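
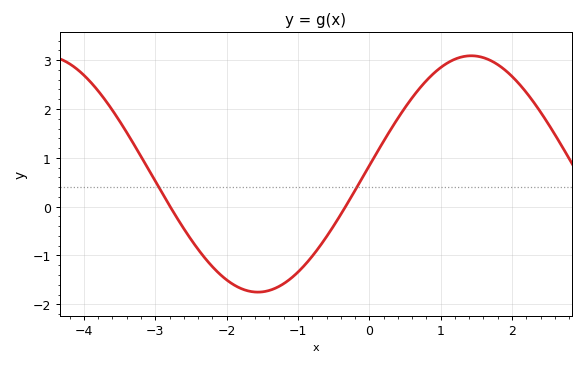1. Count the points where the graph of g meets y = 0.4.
2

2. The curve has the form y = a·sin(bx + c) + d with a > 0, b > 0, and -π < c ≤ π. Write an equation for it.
y = 2.42sin(1.1x + 0.07) + 0.67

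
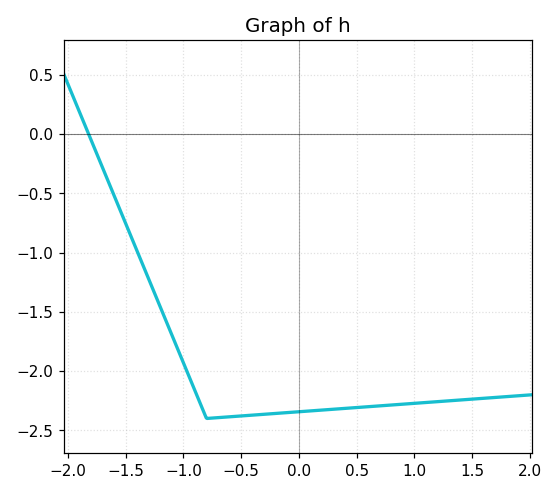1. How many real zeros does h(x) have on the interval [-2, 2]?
1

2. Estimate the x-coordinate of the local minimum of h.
-0.799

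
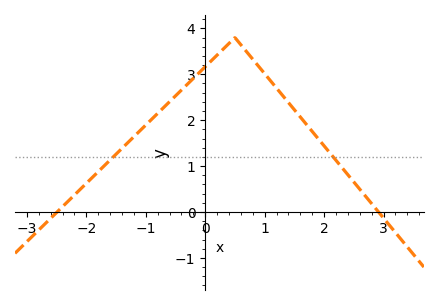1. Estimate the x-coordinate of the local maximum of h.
0.501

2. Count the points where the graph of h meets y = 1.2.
2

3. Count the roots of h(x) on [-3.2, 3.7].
2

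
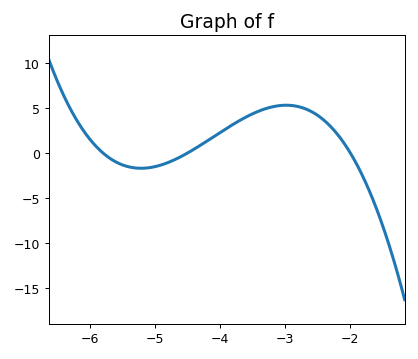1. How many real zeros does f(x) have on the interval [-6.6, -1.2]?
3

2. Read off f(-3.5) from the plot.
4.35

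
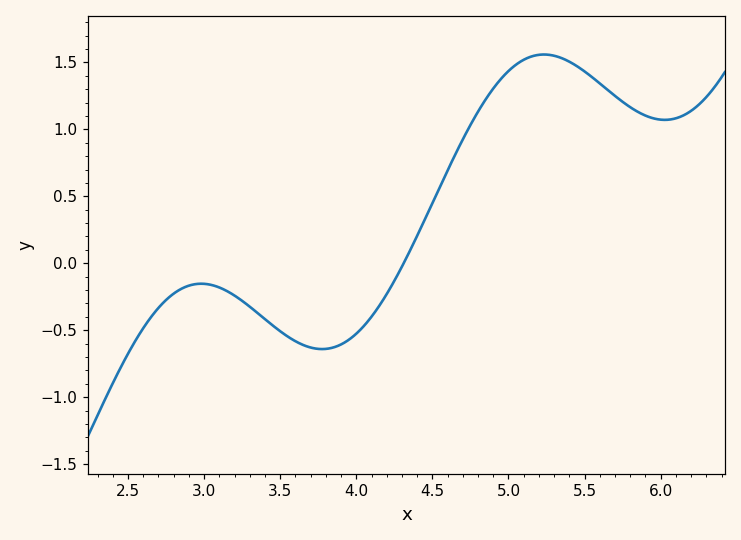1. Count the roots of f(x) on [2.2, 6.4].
1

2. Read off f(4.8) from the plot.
1.15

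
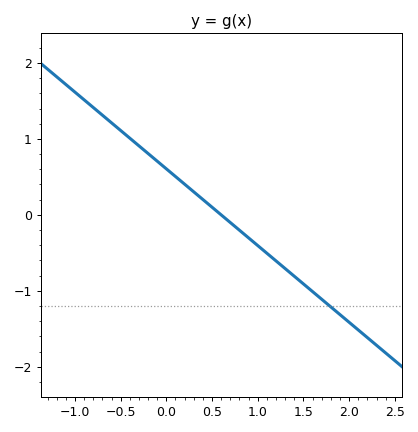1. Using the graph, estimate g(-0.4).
1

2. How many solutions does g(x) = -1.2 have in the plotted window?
1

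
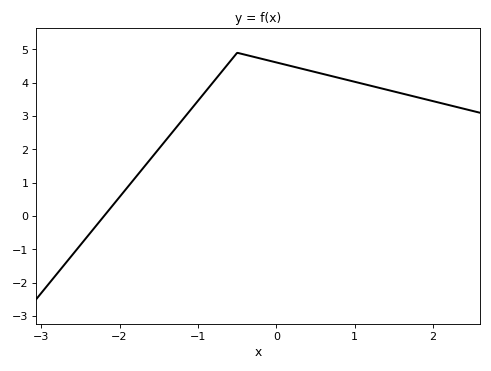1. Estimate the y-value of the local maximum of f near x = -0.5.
4.9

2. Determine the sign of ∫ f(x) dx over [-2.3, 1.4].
positive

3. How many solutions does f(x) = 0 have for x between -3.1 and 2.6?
1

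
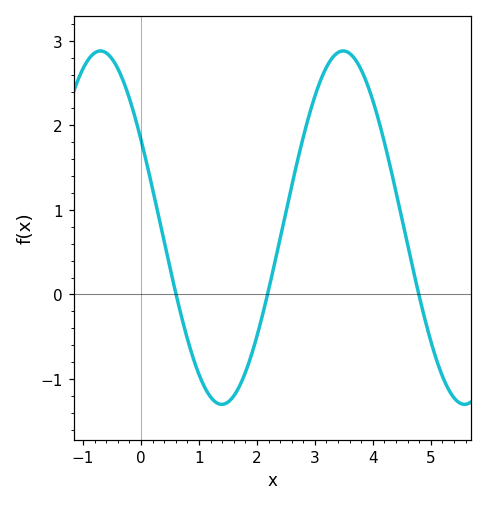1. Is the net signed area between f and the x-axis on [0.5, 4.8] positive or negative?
positive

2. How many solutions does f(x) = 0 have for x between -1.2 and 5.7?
3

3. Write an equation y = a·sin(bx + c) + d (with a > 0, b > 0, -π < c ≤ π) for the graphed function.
y = 2.09sin(1.5x + 2.6) + 0.79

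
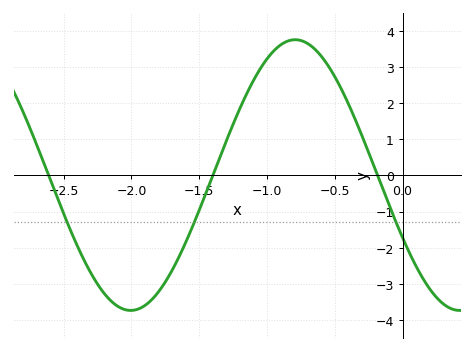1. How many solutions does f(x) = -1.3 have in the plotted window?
3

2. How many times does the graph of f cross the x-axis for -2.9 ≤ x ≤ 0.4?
3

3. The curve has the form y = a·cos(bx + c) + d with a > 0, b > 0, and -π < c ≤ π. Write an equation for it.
y = 3.74cos(2.59x + 2.05) + 0.01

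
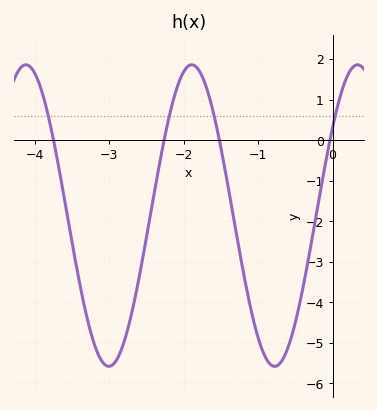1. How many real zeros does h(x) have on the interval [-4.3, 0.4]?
4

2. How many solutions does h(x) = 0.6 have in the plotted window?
4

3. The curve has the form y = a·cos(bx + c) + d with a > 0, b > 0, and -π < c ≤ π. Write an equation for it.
y = 3.72cos(2.82x - 0.95) - 1.86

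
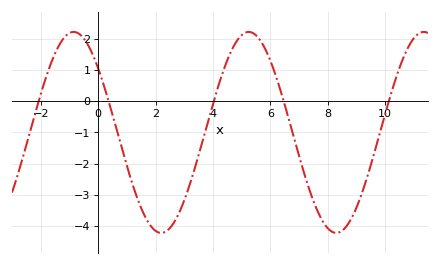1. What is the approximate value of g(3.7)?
-1.07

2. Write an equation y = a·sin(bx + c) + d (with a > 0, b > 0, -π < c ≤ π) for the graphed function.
y = 3.23sin(1.03x + 2.45) - 1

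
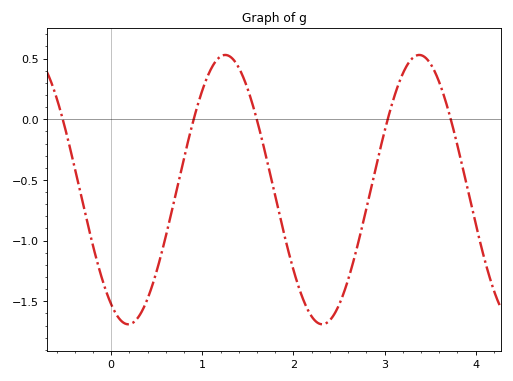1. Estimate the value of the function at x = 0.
-1.55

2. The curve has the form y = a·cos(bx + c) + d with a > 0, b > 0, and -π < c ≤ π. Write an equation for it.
y = 1.11cos(3x + 2.6) - 0.58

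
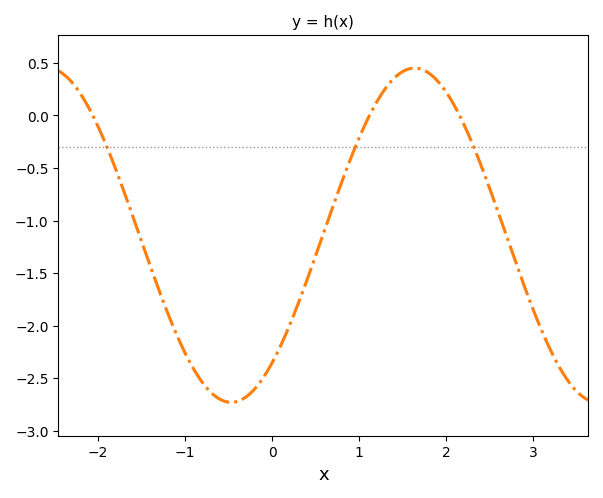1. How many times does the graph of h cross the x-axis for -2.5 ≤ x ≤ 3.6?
3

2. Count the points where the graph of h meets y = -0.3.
3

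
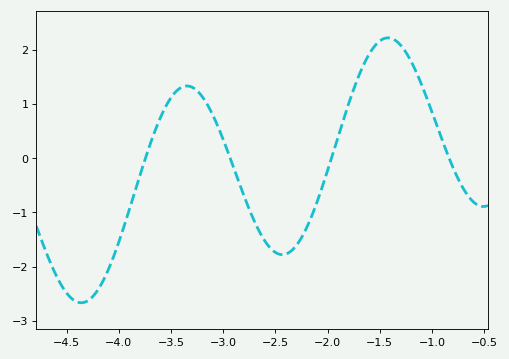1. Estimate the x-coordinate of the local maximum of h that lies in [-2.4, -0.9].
-1.4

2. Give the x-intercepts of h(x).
-3.7, -2.9, -2, -0.8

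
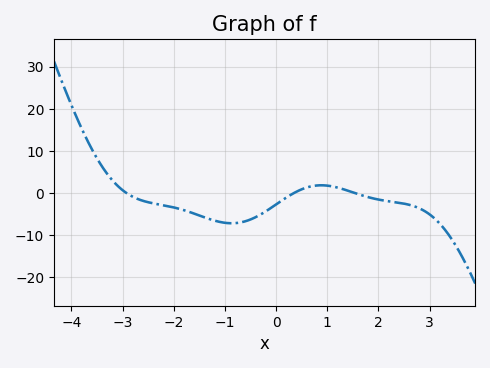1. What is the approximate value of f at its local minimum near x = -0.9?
-7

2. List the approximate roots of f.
-3, 0.4, 1.6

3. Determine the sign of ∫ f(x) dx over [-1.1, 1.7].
negative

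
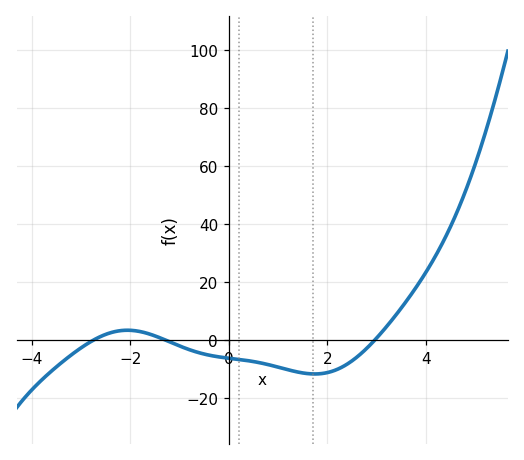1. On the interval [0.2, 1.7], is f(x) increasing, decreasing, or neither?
decreasing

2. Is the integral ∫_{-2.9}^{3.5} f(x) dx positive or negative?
negative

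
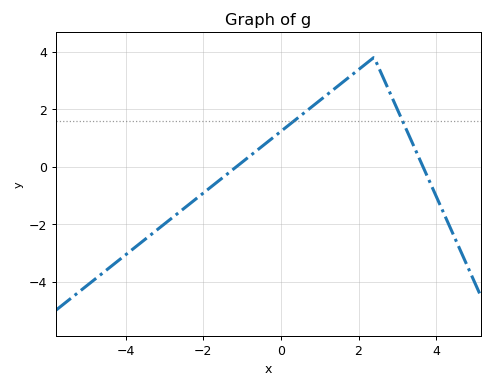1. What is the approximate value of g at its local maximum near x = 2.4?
3.8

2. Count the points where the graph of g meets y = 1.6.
2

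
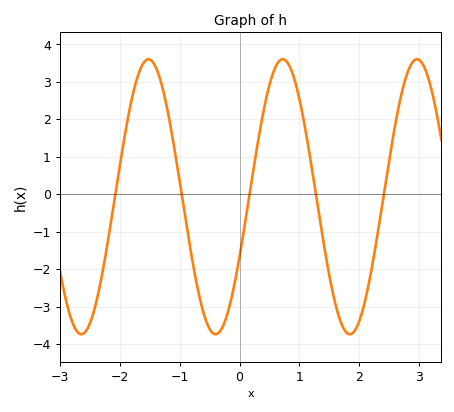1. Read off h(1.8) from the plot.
-3.7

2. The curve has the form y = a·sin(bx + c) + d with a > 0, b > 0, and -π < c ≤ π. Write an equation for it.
y = 3.67sin(2.8x - 0.45) - 0.07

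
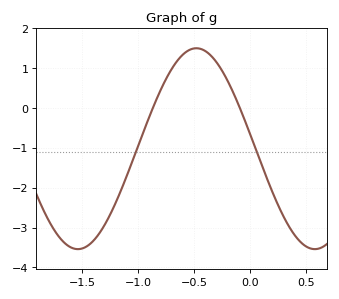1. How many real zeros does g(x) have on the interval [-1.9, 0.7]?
2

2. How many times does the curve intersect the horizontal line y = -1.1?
2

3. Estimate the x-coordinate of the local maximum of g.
-0.478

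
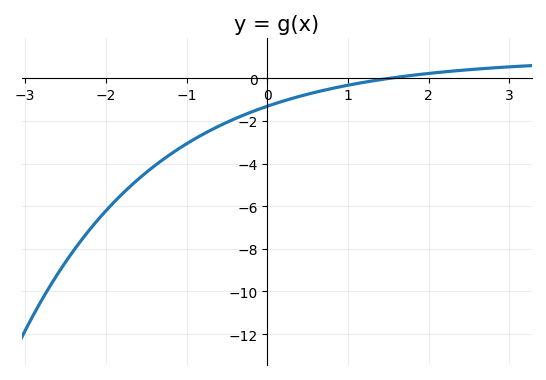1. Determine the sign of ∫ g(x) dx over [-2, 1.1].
negative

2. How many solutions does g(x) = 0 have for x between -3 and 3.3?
1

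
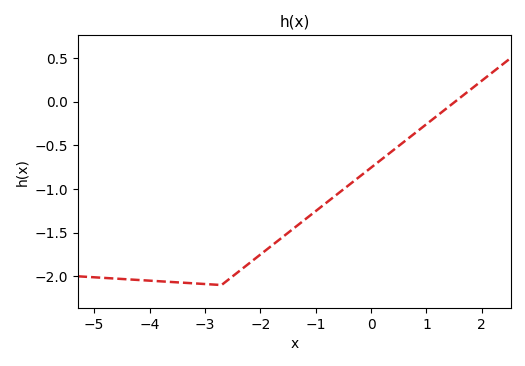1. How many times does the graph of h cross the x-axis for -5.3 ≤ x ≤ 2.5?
1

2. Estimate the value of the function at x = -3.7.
-2.06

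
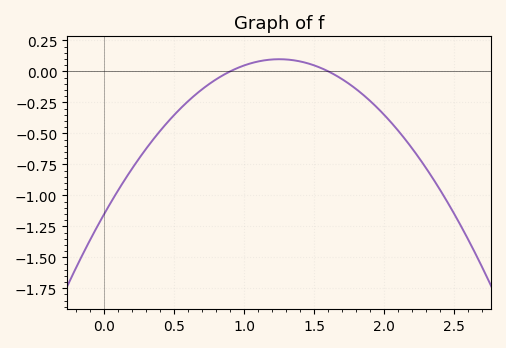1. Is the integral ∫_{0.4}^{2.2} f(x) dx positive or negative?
negative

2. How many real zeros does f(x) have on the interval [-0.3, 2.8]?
2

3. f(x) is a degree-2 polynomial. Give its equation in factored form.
y = -0.8(x - 0.9)(x - 1.6)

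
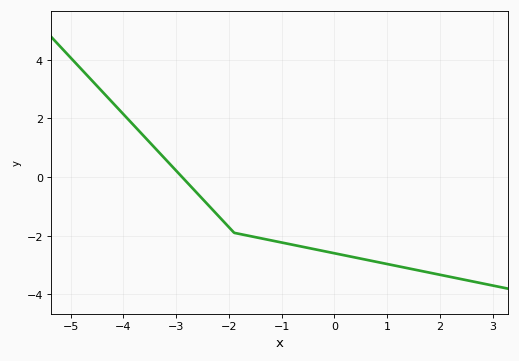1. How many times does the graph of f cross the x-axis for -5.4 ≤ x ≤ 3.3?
1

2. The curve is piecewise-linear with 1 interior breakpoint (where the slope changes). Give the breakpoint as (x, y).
(-1.9, -1.9)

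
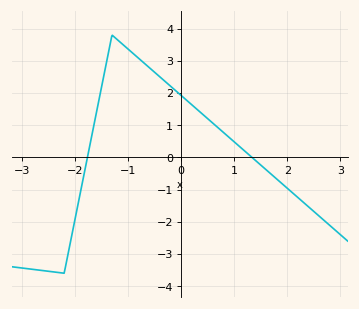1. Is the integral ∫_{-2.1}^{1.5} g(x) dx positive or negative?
positive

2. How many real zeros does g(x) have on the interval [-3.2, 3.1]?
2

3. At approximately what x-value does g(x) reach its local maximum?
-1.3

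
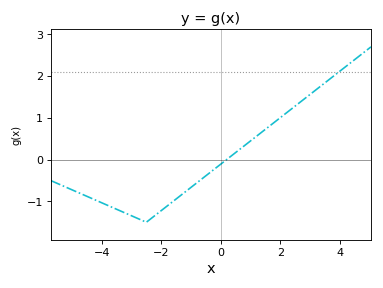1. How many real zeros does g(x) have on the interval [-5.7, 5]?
1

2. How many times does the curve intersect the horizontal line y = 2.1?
1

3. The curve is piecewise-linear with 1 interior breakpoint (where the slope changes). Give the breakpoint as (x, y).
(-2.5, -1.5)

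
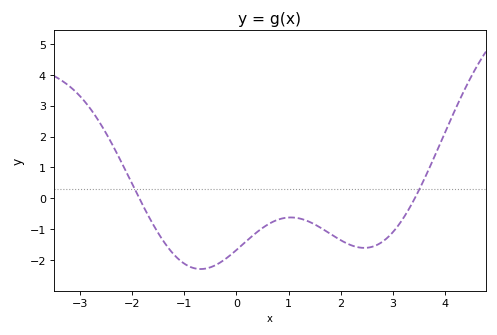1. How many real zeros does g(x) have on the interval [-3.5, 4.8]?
2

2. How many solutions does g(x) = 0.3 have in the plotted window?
2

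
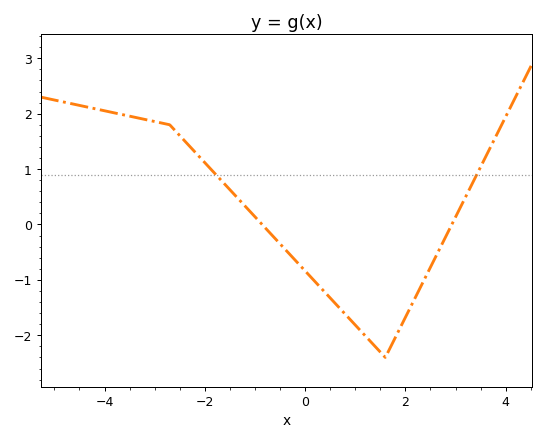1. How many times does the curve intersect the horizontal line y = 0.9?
2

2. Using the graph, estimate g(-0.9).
0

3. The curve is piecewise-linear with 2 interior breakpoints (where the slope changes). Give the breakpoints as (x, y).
(-2.7, 1.8); (1.6, -2.4)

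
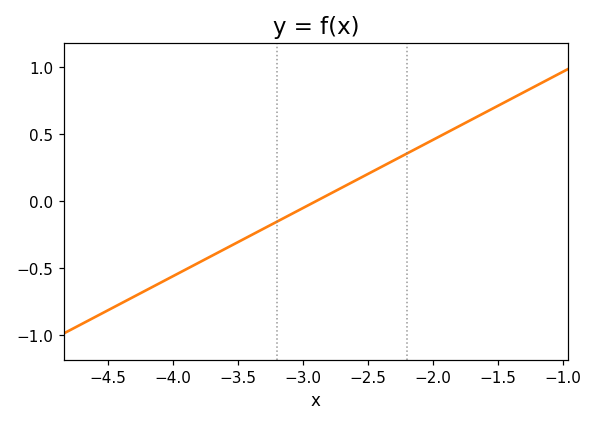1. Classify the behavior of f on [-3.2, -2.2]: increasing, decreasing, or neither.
increasing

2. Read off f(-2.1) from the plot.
0.4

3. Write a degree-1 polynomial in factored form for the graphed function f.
y = 0.51(x + 2.9)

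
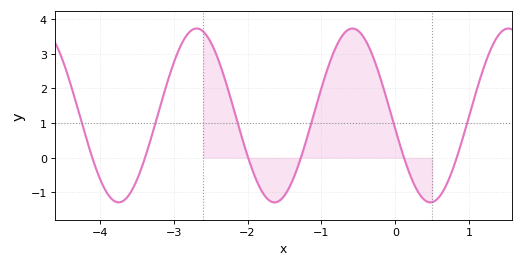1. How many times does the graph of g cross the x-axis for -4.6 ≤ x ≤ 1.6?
6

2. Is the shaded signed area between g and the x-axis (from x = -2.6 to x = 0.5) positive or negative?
positive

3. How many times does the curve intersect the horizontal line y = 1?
6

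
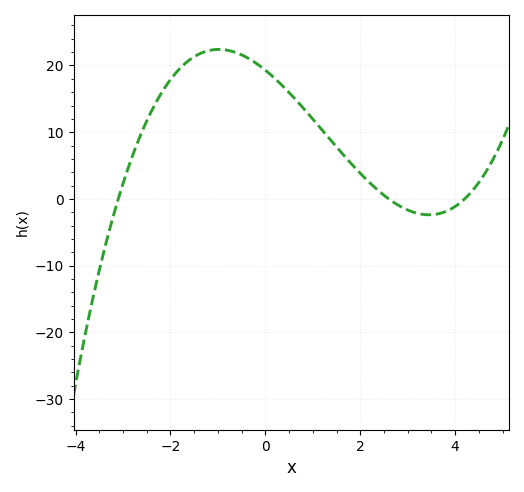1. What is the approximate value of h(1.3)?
9.46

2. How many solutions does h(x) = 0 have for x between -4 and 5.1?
3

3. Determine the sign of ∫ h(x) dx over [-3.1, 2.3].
positive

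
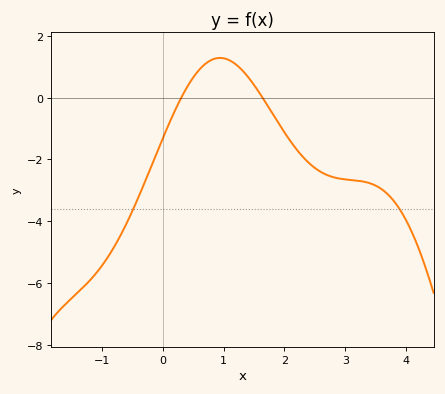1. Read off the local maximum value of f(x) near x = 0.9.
1.28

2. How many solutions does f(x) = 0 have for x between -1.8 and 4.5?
2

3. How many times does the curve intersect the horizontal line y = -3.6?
2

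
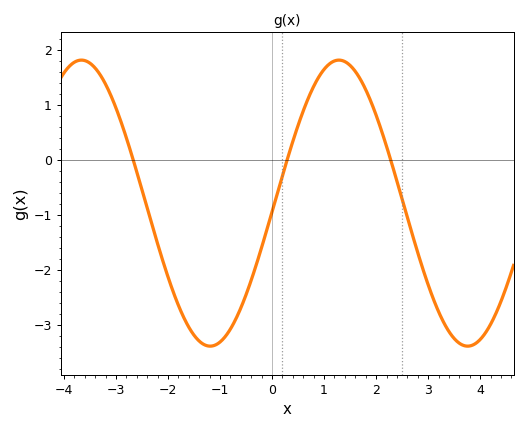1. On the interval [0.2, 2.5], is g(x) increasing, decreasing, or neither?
neither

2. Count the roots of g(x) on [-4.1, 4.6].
3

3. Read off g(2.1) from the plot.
0.536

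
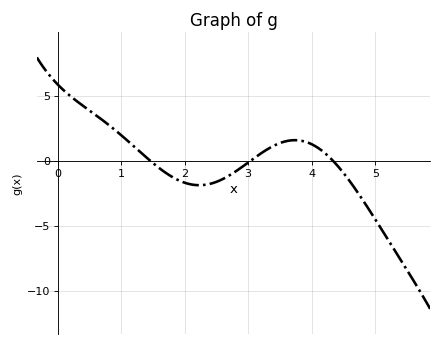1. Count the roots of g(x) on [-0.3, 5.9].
3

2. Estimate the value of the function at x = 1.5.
-0.17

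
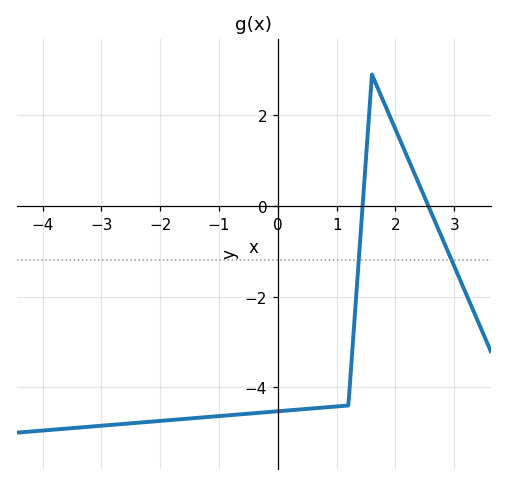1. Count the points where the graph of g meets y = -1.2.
2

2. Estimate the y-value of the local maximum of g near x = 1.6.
2.89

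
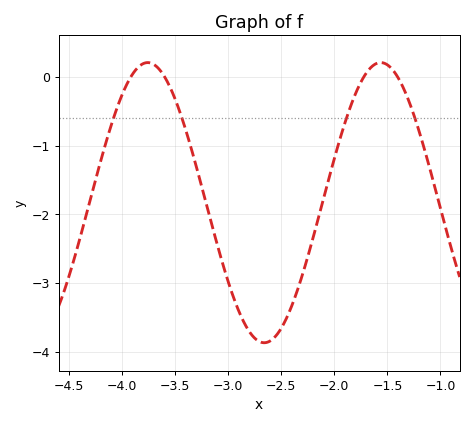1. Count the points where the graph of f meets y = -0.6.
4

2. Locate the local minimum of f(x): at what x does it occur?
-2.7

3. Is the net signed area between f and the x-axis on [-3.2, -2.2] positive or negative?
negative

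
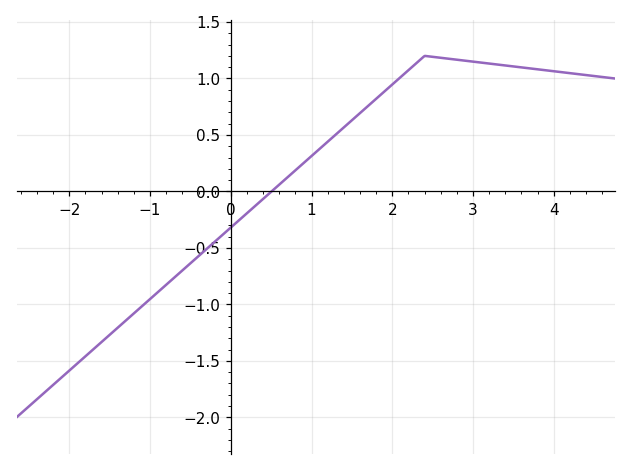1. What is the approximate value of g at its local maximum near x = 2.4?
1.2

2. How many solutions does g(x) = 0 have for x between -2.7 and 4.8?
1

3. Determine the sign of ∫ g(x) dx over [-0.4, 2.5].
positive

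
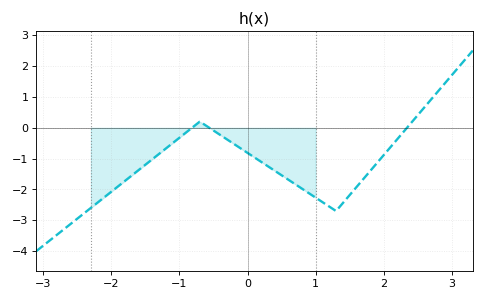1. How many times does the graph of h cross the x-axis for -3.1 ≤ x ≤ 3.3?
3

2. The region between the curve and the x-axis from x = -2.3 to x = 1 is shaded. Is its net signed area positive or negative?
negative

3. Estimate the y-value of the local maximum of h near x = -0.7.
0.198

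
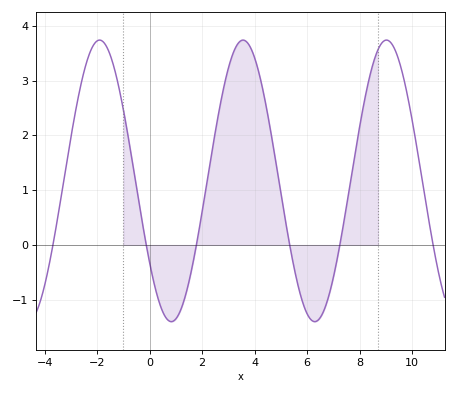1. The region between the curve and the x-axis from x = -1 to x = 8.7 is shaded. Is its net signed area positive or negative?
positive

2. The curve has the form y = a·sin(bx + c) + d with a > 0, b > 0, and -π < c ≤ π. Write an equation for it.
y = 2.57sin(1.15x - 2.52) + 1.17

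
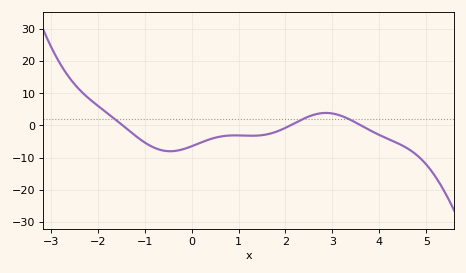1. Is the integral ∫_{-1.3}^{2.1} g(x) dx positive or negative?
negative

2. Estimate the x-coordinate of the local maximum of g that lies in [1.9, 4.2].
2.8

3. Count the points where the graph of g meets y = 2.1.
3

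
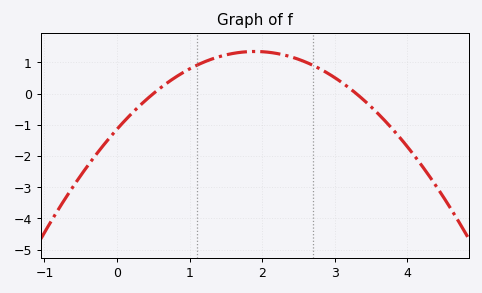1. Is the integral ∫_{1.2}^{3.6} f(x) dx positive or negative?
positive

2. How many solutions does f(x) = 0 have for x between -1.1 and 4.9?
2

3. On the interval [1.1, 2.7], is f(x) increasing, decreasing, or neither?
neither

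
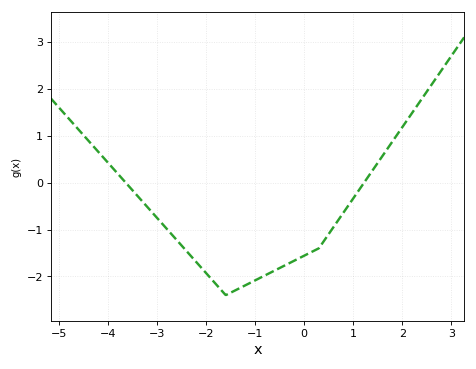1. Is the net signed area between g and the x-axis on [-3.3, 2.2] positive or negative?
negative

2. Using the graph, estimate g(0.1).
-1.5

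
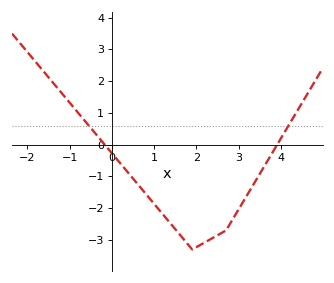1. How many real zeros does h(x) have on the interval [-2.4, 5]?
2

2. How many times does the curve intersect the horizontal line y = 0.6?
2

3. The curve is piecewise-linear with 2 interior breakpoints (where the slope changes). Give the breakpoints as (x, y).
(1.9, -3.3); (2.7, -2.7)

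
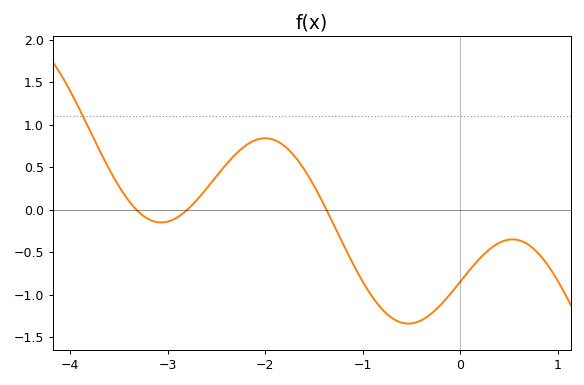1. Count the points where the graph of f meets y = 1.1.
1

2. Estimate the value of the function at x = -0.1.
-1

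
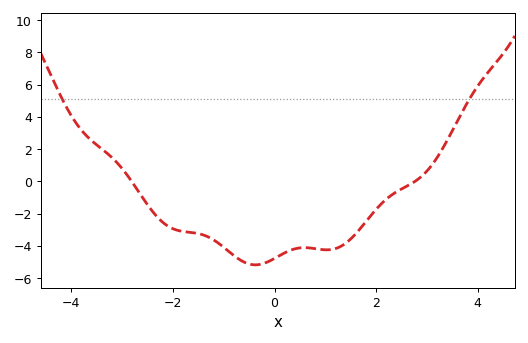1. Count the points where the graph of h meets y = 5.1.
2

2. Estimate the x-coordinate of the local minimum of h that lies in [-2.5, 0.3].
-0.376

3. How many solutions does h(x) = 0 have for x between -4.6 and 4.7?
2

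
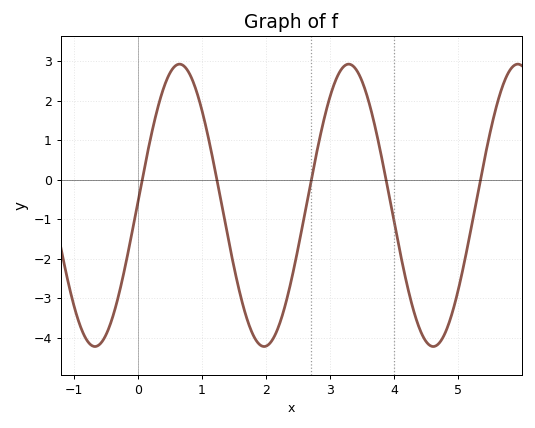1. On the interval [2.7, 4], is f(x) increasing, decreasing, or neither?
neither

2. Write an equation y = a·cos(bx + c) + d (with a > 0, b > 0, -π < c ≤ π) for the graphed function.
y = 3.57cos(2.38x - 1.55) - 0.65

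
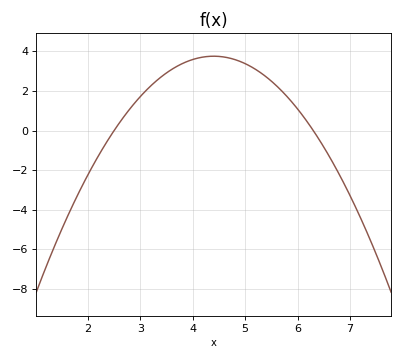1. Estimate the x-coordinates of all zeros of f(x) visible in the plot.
2.5, 6.3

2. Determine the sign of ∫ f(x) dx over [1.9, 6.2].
positive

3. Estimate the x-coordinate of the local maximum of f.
4.4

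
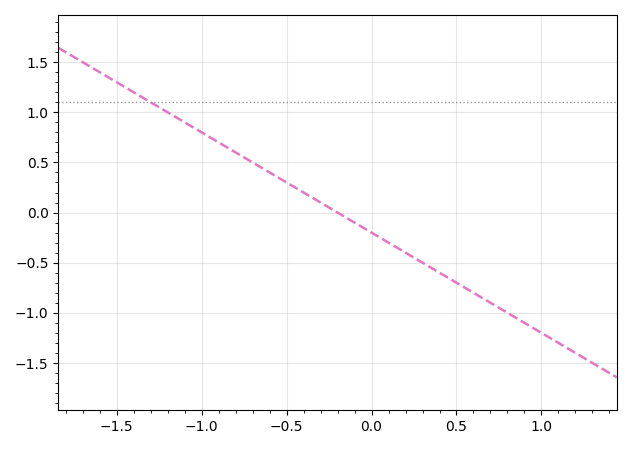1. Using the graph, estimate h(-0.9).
0.7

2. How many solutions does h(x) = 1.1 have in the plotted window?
1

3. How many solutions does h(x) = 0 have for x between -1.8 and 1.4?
1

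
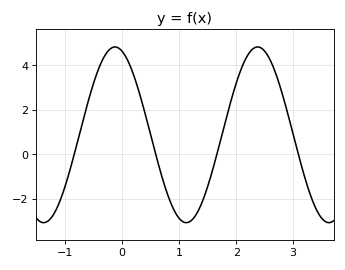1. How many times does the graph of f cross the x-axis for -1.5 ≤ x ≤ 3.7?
4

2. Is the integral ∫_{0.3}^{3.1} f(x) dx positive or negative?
positive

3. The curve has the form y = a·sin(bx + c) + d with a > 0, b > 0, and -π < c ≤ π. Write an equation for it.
y = 3.95sin(2.51x + 1.89) + 0.88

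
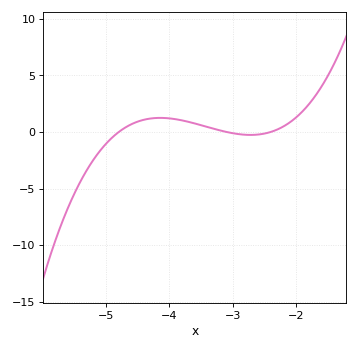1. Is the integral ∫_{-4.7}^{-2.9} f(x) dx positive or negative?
positive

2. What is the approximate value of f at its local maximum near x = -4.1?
1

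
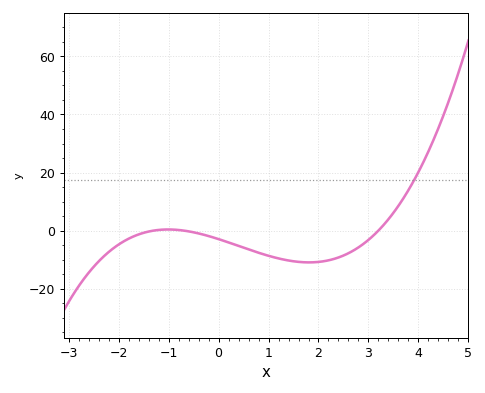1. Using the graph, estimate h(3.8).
13.9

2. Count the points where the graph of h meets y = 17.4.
1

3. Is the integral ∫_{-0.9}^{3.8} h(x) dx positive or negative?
negative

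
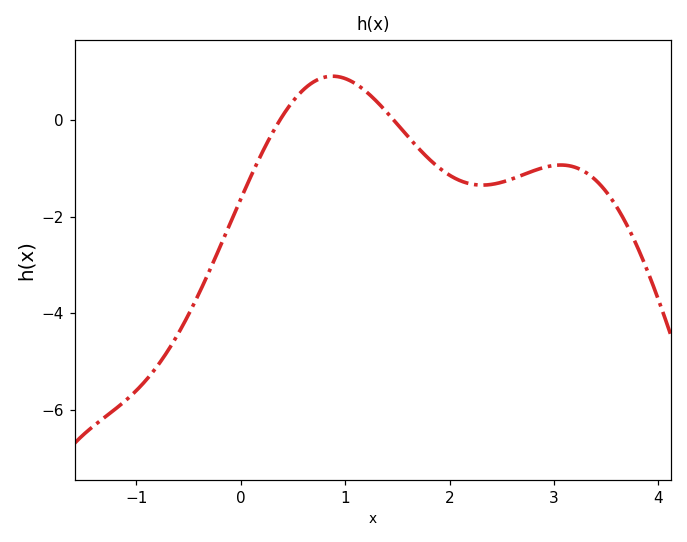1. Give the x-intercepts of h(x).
0.374, 1.46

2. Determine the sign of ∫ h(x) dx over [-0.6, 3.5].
negative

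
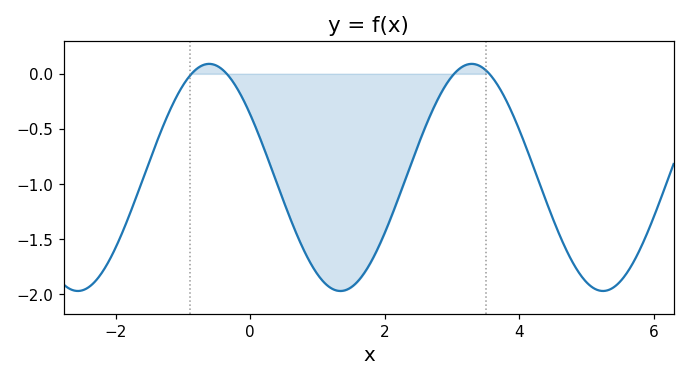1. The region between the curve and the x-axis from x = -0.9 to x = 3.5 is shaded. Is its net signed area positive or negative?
negative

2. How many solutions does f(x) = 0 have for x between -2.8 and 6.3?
4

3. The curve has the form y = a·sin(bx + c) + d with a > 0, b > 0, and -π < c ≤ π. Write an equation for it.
y = 1.03sin(1.61x + 2.55) - 0.94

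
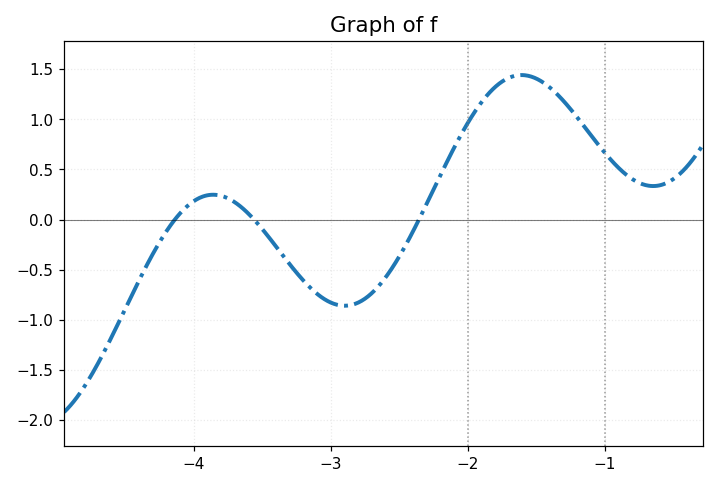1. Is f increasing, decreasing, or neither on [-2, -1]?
neither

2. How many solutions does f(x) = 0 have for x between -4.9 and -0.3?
3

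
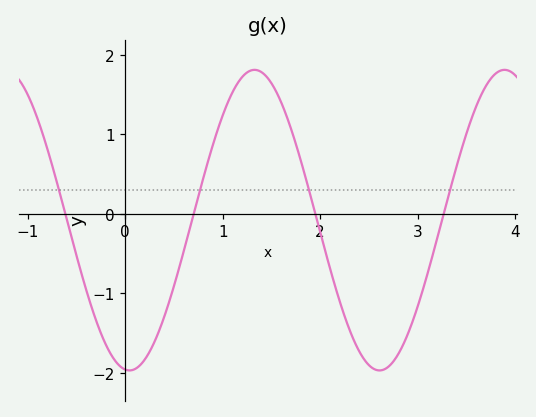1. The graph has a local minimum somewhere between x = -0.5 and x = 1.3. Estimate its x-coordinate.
0.046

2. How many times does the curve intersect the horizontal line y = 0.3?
4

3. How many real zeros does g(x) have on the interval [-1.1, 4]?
4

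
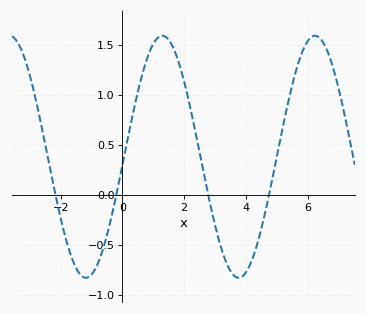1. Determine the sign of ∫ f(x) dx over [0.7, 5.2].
positive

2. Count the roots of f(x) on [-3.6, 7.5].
4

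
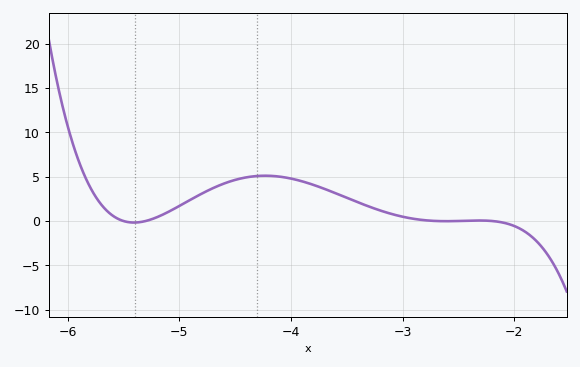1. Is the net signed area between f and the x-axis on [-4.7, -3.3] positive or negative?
positive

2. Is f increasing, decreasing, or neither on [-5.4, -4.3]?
increasing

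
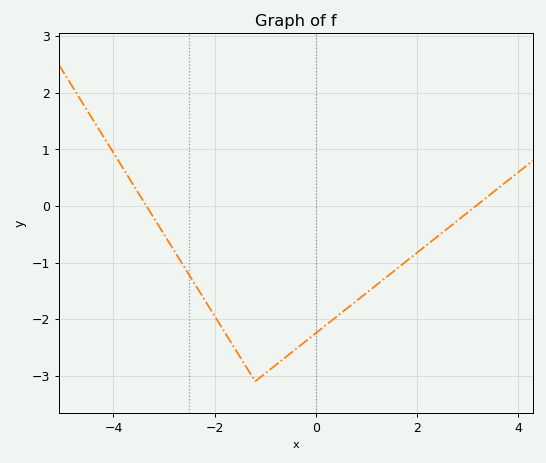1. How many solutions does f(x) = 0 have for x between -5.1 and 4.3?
2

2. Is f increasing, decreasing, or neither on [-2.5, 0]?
neither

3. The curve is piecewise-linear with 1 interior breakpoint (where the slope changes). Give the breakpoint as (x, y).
(-1.2, -3.1)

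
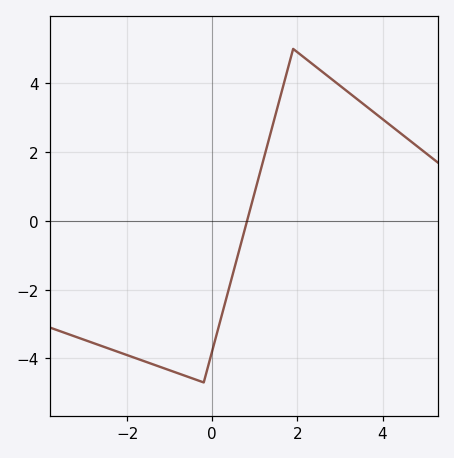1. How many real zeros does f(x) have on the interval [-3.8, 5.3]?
1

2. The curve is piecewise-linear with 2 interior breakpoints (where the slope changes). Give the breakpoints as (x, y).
(-0.2, -4.7); (1.9, 5)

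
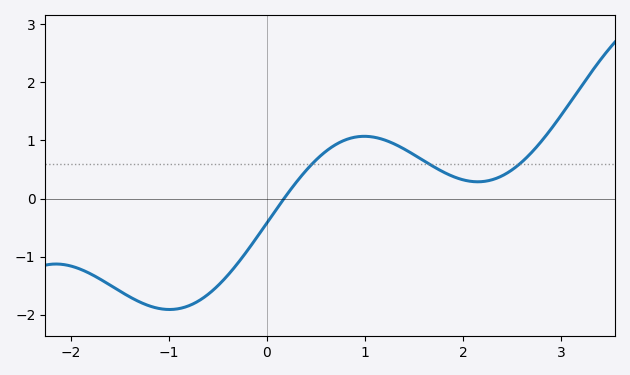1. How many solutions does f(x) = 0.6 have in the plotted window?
3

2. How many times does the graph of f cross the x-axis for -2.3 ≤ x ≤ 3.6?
1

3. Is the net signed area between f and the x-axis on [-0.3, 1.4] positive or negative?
positive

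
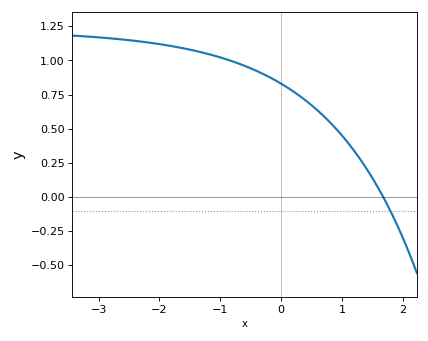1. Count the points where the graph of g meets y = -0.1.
1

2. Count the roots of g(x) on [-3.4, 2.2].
1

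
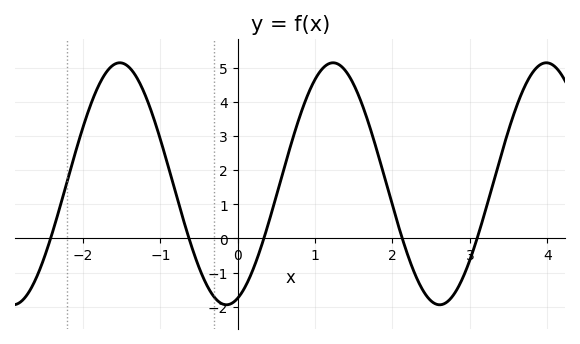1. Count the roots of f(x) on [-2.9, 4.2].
5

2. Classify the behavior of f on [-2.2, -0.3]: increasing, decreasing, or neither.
neither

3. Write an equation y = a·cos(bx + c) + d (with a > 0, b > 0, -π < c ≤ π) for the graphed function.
y = 3.54cos(2.28x - 2.81) + 1.6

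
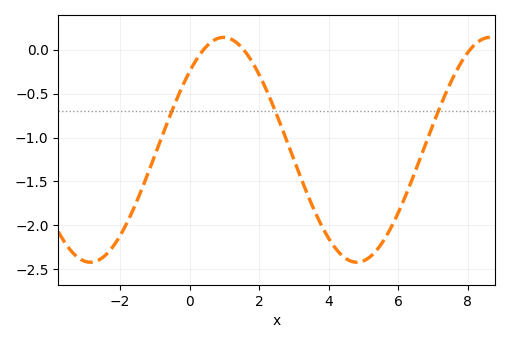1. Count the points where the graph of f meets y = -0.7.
3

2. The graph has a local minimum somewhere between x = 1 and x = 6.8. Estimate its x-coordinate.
4.81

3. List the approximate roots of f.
0.4, 1.55, 8.06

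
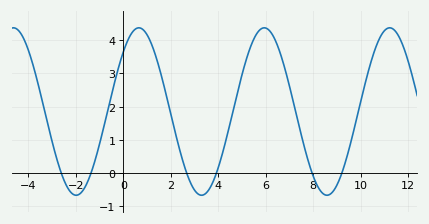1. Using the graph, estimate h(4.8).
2.4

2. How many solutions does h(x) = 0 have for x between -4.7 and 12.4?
6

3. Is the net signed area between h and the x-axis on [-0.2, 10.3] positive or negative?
positive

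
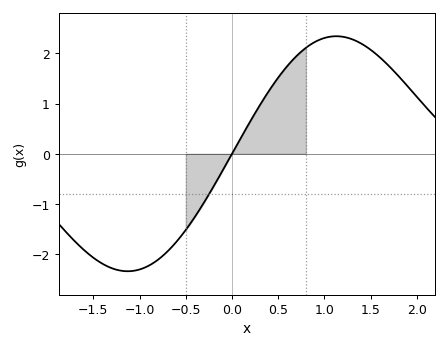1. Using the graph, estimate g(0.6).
1.8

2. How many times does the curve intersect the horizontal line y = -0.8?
1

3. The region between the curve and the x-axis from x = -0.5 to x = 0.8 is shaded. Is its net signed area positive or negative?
positive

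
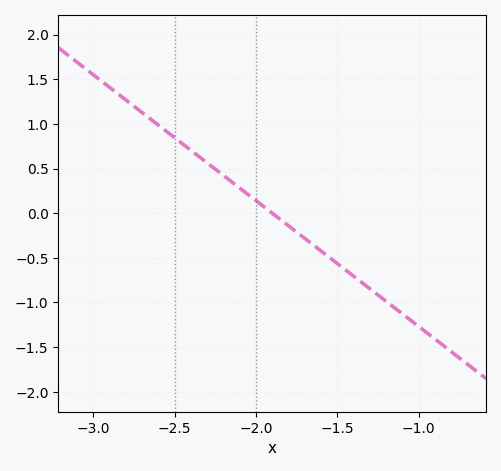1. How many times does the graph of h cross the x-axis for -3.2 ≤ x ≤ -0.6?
1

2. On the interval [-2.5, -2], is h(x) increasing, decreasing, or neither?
decreasing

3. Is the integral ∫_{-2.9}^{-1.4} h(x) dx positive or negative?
positive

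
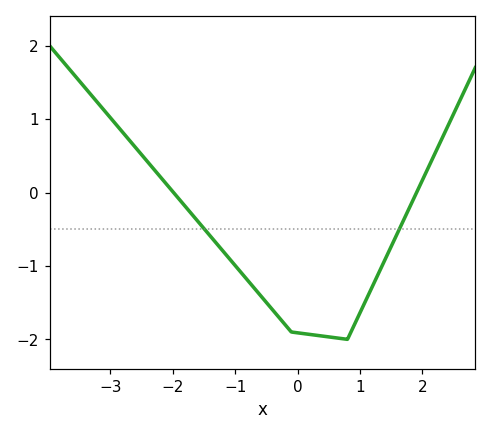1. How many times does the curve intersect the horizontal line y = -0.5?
2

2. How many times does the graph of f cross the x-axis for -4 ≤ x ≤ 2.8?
2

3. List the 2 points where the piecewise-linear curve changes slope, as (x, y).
(-0.1, -1.9); (0.8, -2)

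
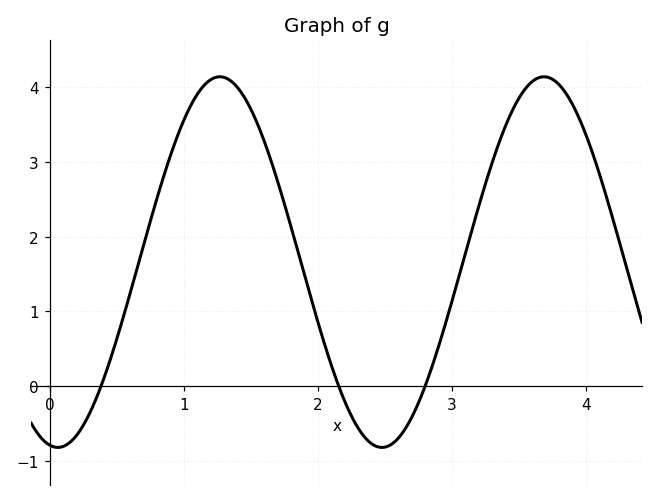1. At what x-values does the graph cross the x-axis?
0.384, 2.16, 2.8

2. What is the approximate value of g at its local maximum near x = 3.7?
4.14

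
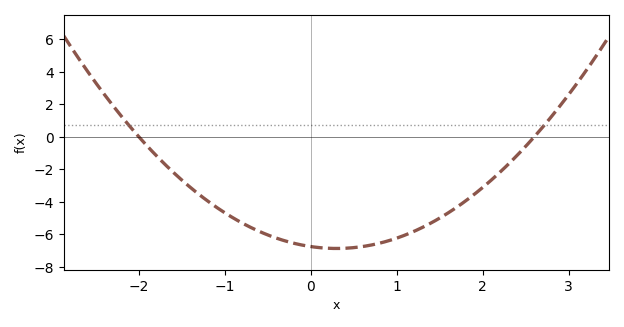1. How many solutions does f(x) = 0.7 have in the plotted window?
2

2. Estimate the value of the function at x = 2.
-3.12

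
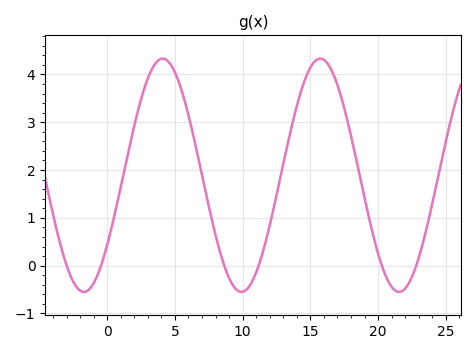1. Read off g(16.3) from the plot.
4.2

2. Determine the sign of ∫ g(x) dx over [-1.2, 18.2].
positive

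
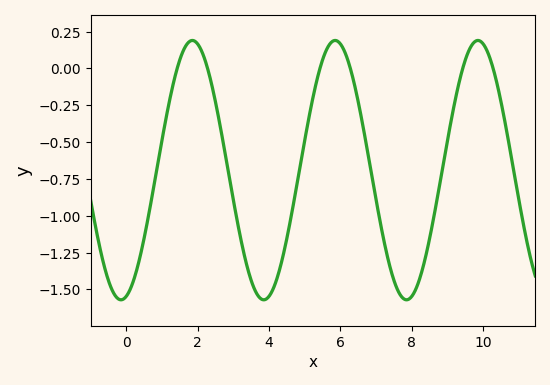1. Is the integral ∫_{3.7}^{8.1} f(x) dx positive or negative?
negative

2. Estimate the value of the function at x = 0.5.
-1.15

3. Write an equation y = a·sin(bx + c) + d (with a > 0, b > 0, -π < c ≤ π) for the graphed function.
y = 0.88sin(1.57x - 1.34) - 0.69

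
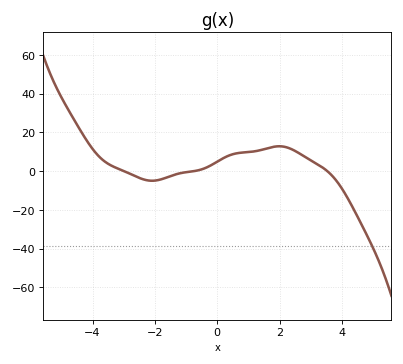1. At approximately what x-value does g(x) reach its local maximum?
1.99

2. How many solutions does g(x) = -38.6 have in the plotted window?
1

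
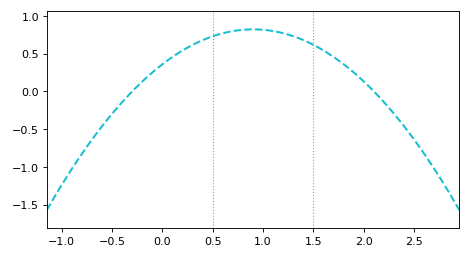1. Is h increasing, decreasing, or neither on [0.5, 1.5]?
neither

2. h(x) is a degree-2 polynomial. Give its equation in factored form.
y = -0.57(x + 0.3)(x - 2.1)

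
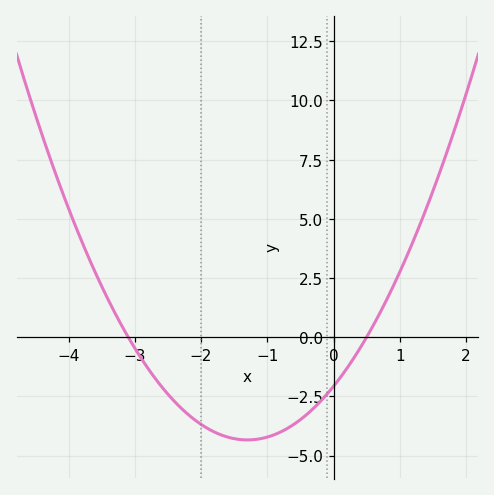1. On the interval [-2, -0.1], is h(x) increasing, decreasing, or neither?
neither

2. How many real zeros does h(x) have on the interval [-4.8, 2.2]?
2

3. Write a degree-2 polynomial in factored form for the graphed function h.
y = 1.34(x + 3.1)(x - 0.5)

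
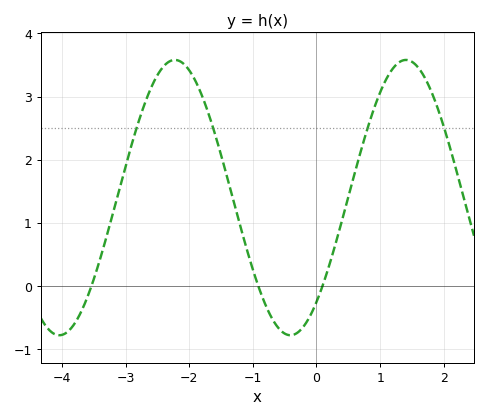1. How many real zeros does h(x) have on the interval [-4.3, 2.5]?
3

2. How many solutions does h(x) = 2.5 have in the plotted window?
4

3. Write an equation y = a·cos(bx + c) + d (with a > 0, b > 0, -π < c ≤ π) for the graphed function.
y = 2.18cos(1.73x - 2.43) + 1.4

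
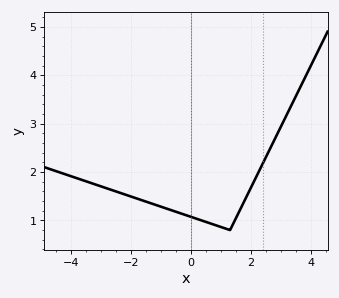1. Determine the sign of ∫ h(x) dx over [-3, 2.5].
positive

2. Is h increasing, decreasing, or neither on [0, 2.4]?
neither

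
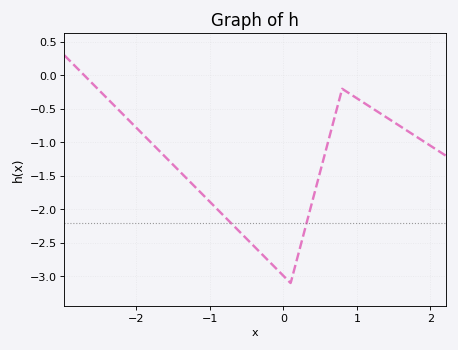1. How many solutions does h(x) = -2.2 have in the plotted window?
2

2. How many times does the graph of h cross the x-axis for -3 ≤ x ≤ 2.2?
1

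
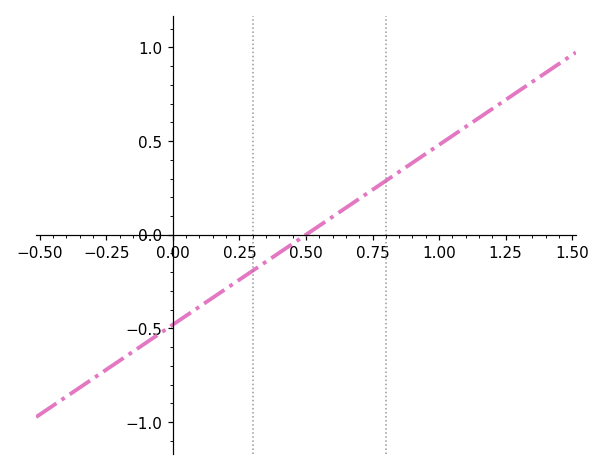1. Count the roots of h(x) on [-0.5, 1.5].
1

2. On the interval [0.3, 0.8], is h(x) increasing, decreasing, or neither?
increasing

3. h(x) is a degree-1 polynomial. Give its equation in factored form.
y = 0.96(x - 0.5)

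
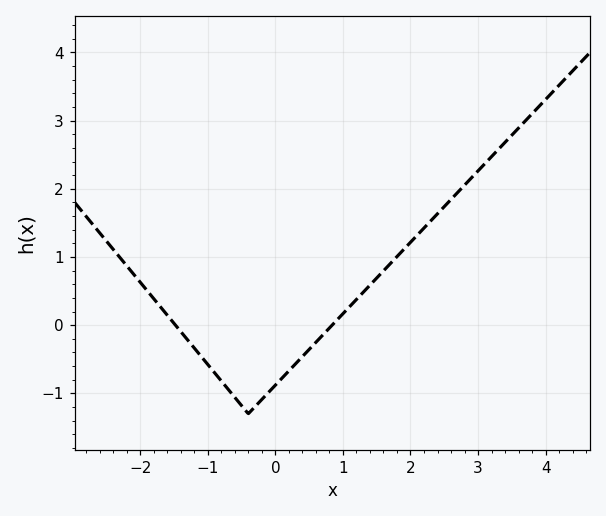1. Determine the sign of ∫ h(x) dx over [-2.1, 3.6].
positive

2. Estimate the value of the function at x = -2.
0.6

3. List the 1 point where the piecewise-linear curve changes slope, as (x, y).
(-0.4, -1.3)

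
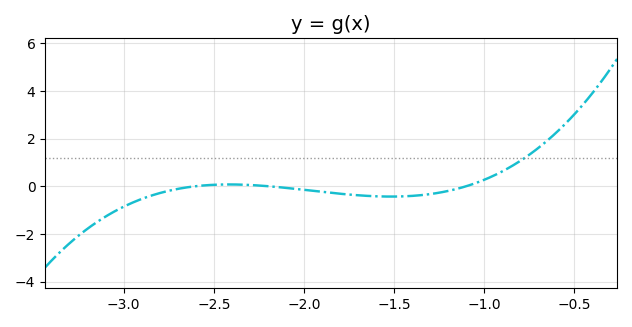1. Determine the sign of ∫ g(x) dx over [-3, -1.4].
negative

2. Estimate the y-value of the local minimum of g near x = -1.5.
-0.435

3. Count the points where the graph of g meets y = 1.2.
1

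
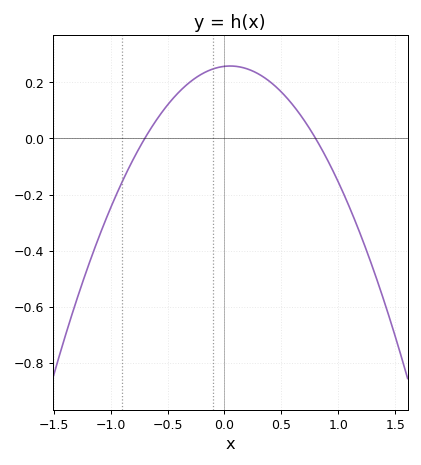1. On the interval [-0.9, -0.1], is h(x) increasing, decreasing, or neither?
increasing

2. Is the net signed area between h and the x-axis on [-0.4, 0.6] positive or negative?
positive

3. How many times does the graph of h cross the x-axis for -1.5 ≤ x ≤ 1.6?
2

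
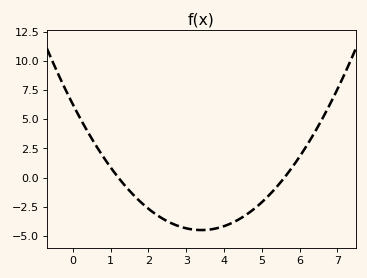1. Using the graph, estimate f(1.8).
-2.2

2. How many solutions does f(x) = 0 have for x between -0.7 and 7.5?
2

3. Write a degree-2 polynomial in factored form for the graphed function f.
y = 0.93(x - 1.2)(x - 5.6)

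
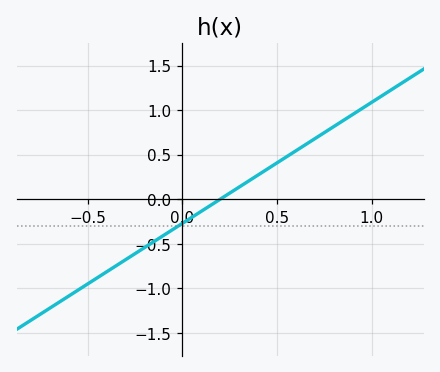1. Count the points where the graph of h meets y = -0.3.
1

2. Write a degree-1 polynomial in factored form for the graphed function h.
y = 1.36(x - 0.2)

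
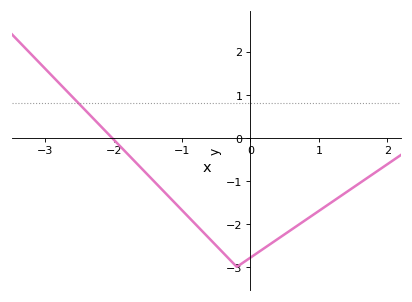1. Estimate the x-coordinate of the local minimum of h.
-0.2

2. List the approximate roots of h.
-2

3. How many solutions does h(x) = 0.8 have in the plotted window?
1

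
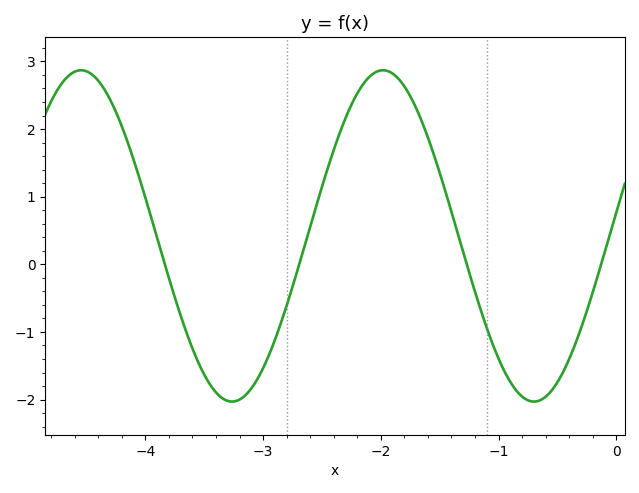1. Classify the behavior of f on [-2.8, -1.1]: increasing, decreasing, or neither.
neither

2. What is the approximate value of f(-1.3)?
0.18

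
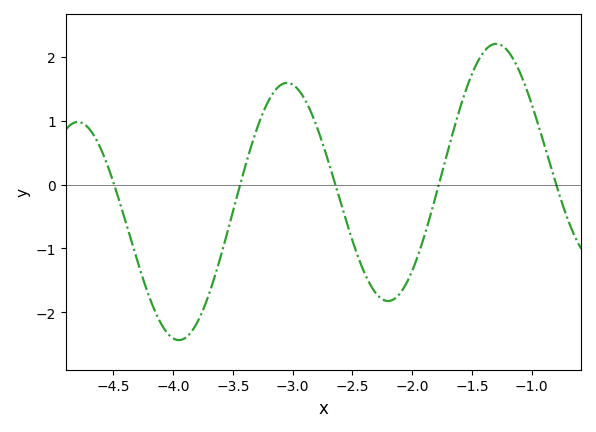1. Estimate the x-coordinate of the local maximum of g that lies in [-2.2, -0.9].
-1.3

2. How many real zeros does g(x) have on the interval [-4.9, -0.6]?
5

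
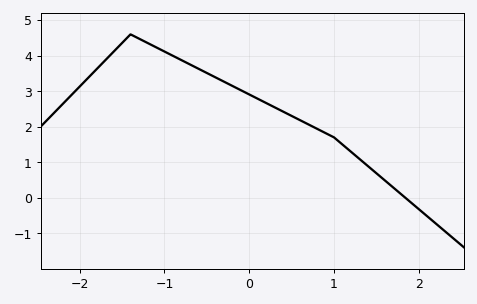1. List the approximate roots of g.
1.84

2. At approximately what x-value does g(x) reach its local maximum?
-1.4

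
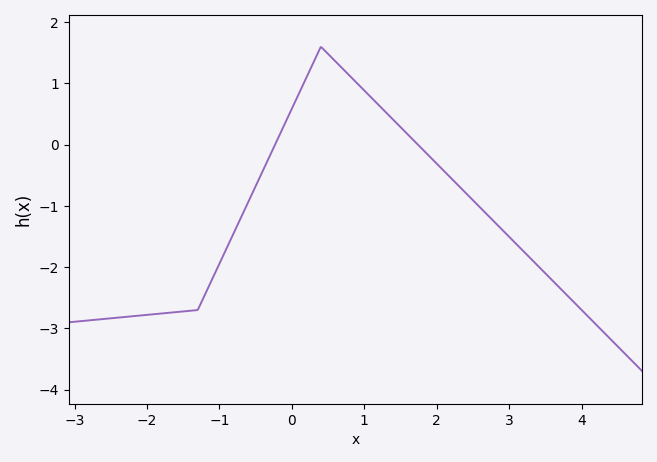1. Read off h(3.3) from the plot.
-1.9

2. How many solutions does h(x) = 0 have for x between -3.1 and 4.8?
2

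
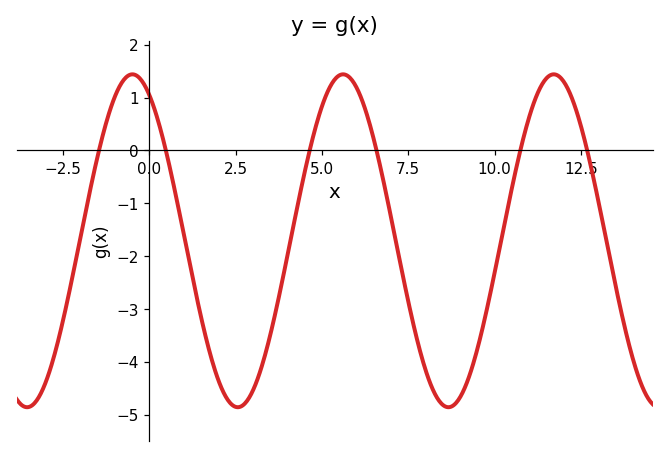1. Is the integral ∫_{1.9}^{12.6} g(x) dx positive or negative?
negative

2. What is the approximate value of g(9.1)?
-4.5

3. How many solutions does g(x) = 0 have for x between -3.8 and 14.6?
6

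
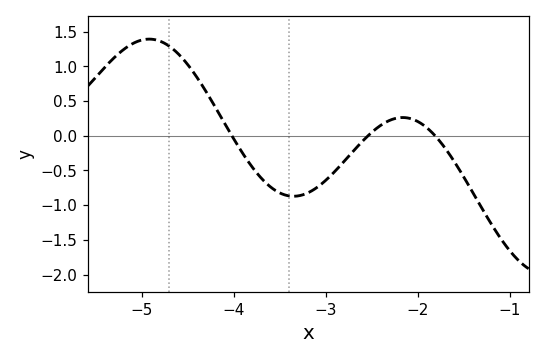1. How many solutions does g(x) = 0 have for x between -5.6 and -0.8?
3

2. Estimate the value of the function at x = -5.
1.38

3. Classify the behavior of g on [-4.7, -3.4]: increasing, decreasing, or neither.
decreasing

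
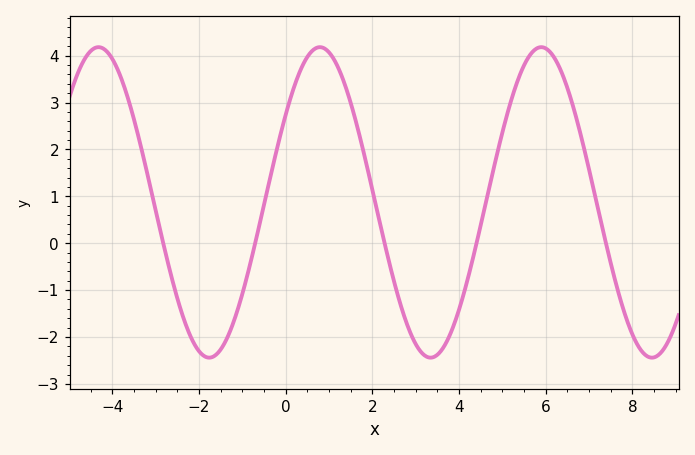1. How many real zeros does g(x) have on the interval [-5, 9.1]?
5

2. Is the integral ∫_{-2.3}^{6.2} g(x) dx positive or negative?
positive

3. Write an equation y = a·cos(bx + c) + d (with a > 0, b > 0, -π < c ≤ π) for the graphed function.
y = 3.31cos(1.23x - 0.97) + 0.87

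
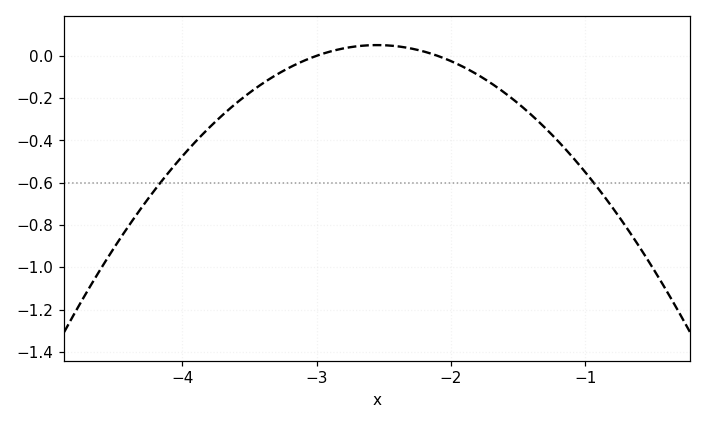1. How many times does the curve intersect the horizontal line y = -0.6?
2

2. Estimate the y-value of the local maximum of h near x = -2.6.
0.051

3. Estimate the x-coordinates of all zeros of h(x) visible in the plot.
-3, -2.1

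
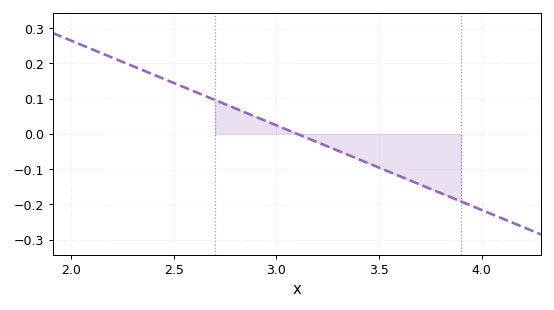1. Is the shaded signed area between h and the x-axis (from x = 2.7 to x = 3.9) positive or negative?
negative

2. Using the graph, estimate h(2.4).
0.17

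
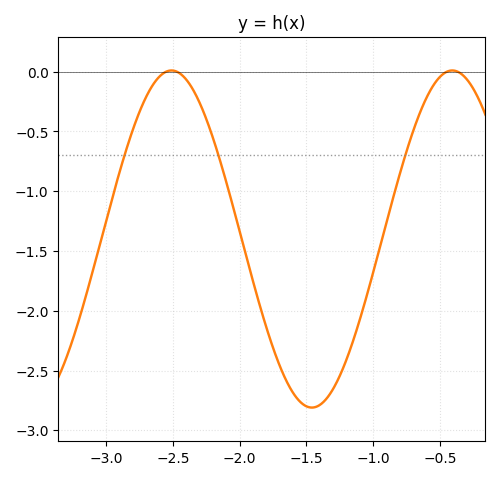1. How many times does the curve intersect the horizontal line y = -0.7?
3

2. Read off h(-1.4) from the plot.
-2.79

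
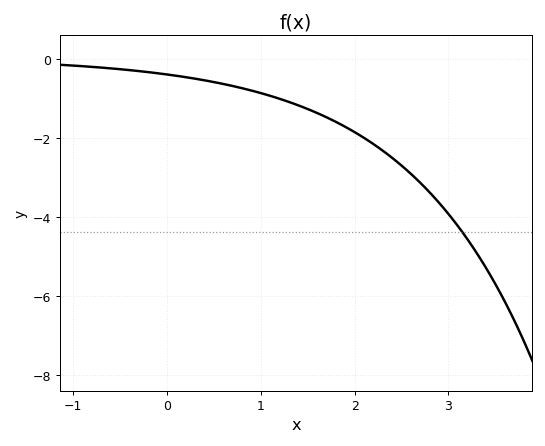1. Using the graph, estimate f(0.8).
-0.747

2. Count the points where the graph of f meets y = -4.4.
1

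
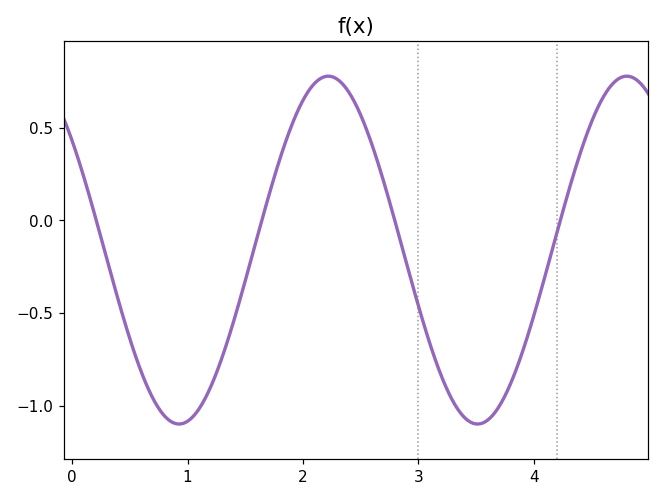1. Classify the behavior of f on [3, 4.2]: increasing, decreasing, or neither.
neither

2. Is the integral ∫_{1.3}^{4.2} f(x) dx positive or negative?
negative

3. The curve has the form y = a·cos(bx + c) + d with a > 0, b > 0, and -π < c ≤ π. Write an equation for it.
y = 0.94cos(2.4x + 0.89) - 0.16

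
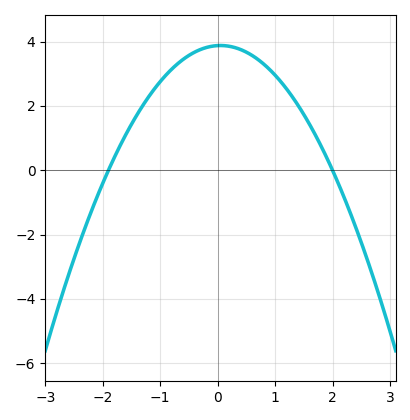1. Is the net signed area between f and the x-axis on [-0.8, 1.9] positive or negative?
positive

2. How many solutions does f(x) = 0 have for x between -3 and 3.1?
2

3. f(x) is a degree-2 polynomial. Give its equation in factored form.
y = -1.02(x + 1.9)(x - 2)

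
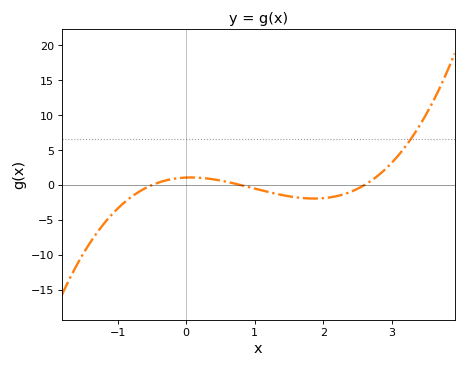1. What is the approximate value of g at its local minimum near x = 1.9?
-2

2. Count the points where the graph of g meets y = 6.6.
1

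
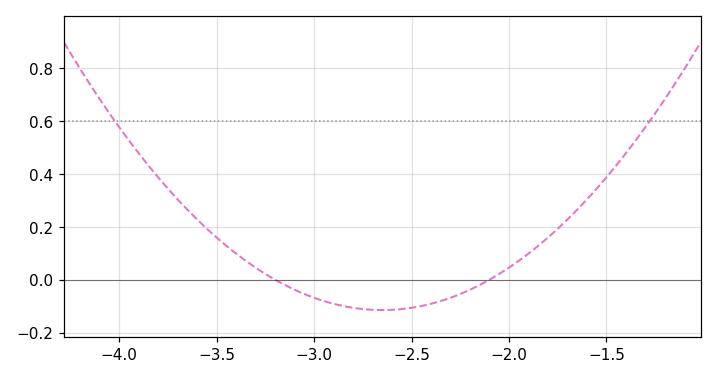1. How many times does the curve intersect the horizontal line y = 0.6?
2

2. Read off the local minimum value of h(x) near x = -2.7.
-0.12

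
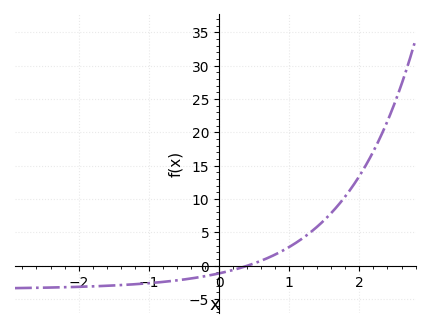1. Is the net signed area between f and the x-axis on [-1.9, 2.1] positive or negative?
positive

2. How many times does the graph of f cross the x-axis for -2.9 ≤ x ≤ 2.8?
1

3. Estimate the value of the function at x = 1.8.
10.4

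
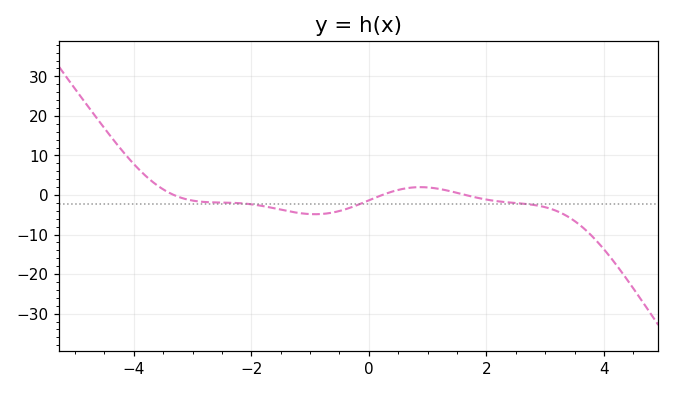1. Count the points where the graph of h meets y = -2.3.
3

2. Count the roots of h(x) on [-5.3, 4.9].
3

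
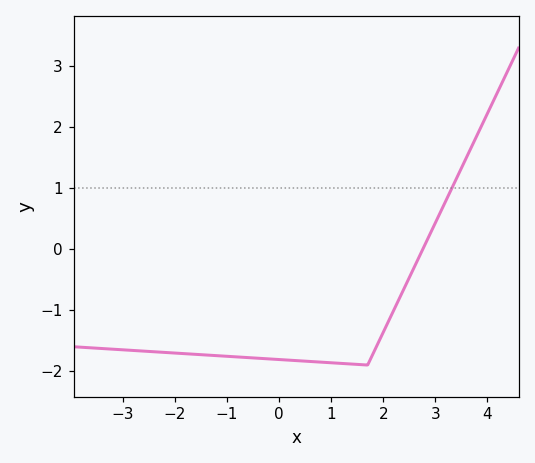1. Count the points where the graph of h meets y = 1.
1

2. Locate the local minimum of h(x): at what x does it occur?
1.6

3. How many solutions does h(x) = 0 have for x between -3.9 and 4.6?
1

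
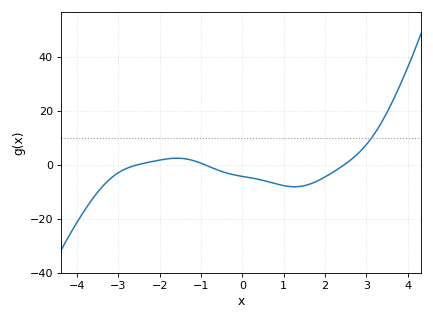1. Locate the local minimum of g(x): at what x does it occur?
1.2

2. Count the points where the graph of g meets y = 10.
1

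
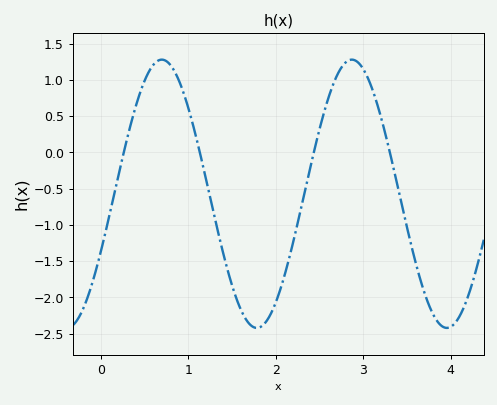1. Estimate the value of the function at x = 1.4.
-1.4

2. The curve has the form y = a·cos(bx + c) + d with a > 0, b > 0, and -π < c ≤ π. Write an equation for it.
y = 1.85cos(2.9x - 2) - 0.57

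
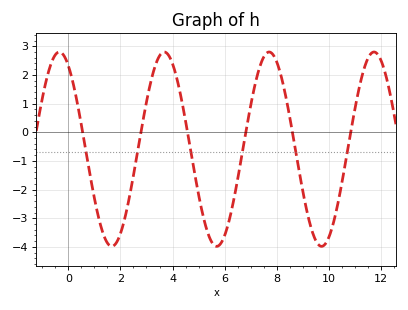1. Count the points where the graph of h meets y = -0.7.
6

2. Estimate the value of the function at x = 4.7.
-0.651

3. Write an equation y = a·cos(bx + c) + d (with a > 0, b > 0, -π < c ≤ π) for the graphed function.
y = 3.39cos(1.56x + 0.54) - 0.59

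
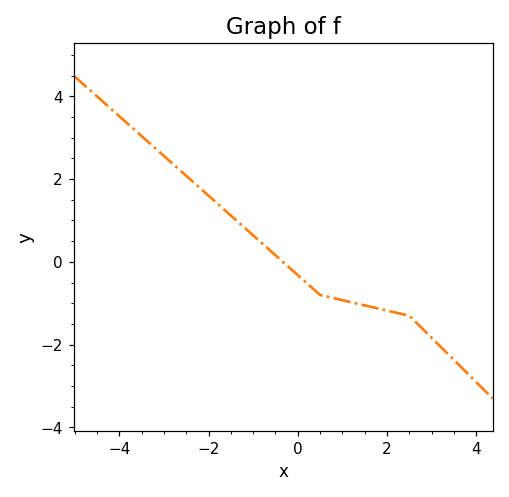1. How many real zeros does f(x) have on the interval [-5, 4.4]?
1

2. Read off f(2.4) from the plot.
-1.2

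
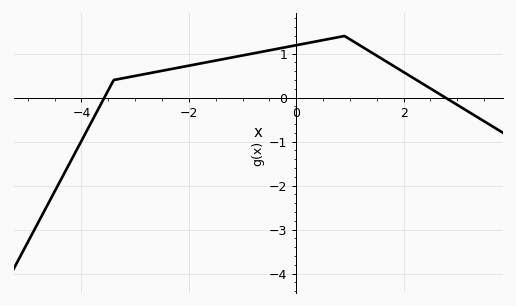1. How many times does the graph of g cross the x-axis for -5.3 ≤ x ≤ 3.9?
2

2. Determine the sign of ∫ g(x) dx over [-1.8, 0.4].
positive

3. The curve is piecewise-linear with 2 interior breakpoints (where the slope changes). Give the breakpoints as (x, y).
(-3.4, 0.4); (0.9, 1.4)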